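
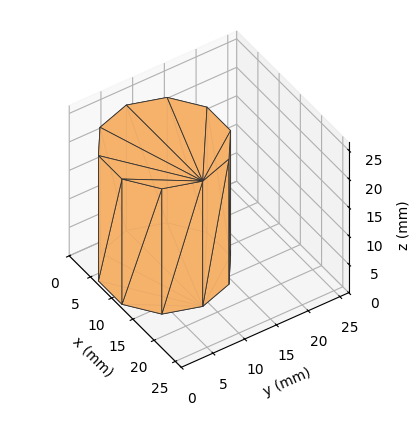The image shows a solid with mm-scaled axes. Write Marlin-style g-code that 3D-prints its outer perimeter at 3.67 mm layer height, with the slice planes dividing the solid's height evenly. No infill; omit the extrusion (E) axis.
Reading the render: the shape is a regular 10-sided prism (a cylinder approximated with 10 flat sides), circumscribed radius ≈ 9 mm, height ≈ 22 mm (dimensions read to the nearest mm from the axis ticks). For the g-code, the solid's height is divided into equal slices at the stated Δz and each level perimeter traced with G1 moves after a G0 lift.

; perimeter-only toolpath
G21 ; units = mm
G90 ; absolute positioning
G28 ; home
; layer 1
G0 Z3.67
G0 X18.00 Y9.00
G1 X16.28 Y14.29
G1 X11.78 Y17.56
G1 X6.22 Y17.56
G1 X1.72 Y14.29
G1 X0.00 Y9.00
G1 X1.72 Y3.71
G1 X6.22 Y0.44
G1 X11.78 Y0.44
G1 X16.28 Y3.71
G1 X18.00 Y9.00
; layer 2
G0 Z7.33
G0 X18.00 Y9.00
G1 X16.28 Y14.29
G1 X11.78 Y17.56
G1 X6.22 Y17.56
G1 X1.72 Y14.29
G1 X0.00 Y9.00
G1 X1.72 Y3.71
G1 X6.22 Y0.44
G1 X11.78 Y0.44
G1 X16.28 Y3.71
G1 X18.00 Y9.00
; layer 3
G0 Z11.00
G0 X18.00 Y9.00
G1 X16.28 Y14.29
G1 X11.78 Y17.56
G1 X6.22 Y17.56
G1 X1.72 Y14.29
G1 X0.00 Y9.00
G1 X1.72 Y3.71
G1 X6.22 Y0.44
G1 X11.78 Y0.44
G1 X16.28 Y3.71
G1 X18.00 Y9.00
; layer 4
G0 Z14.67
G0 X18.00 Y9.00
G1 X16.28 Y14.29
G1 X11.78 Y17.56
G1 X6.22 Y17.56
G1 X1.72 Y14.29
G1 X0.00 Y9.00
G1 X1.72 Y3.71
G1 X6.22 Y0.44
G1 X11.78 Y0.44
G1 X16.28 Y3.71
G1 X18.00 Y9.00
; layer 5
G0 Z18.33
G0 X18.00 Y9.00
G1 X16.28 Y14.29
G1 X11.78 Y17.56
G1 X6.22 Y17.56
G1 X1.72 Y14.29
G1 X0.00 Y9.00
G1 X1.72 Y3.71
G1 X6.22 Y0.44
G1 X11.78 Y0.44
G1 X16.28 Y3.71
G1 X18.00 Y9.00
; layer 6
G0 Z22.00
G0 X18.00 Y9.00
G1 X16.28 Y14.29
G1 X11.78 Y17.56
G1 X6.22 Y17.56
G1 X1.72 Y14.29
G1 X0.00 Y9.00
G1 X1.72 Y3.71
G1 X6.22 Y0.44
G1 X11.78 Y0.44
G1 X16.28 Y3.71
G1 X18.00 Y9.00
M2 ; end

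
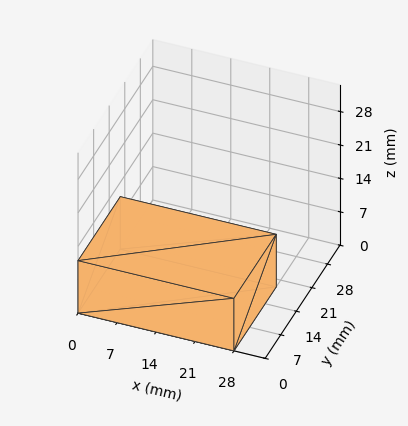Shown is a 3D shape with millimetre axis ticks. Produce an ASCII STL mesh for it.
Reading the render: the shape is a rectangular box, roughly 28 × 19 mm footprint and 11 mm tall (dimensions read to the nearest mm from the axis ticks). For the STL, each face is triangulated and given an outward normal.

solid part
  facet normal 0.0000 0.0000 -1.0000
    outer loop
      vertex 28.000 19.000 0.000
      vertex 28.000 0.000 0.000
      vertex 0.000 0.000 0.000
    endloop
  endfacet
  facet normal 0.0000 0.0000 -1.0000
    outer loop
      vertex 0.000 19.000 0.000
      vertex 28.000 19.000 0.000
      vertex 0.000 0.000 0.000
    endloop
  endfacet
  facet normal 0.0000 0.0000 1.0000
    outer loop
      vertex 0.000 0.000 11.000
      vertex 28.000 0.000 11.000
      vertex 28.000 19.000 11.000
    endloop
  endfacet
  facet normal 0.0000 0.0000 1.0000
    outer loop
      vertex 0.000 0.000 11.000
      vertex 28.000 19.000 11.000
      vertex 0.000 19.000 11.000
    endloop
  endfacet
  facet normal 0.0000 -1.0000 0.0000
    outer loop
      vertex 0.000 0.000 0.000
      vertex 28.000 0.000 0.000
      vertex 28.000 0.000 11.000
    endloop
  endfacet
  facet normal 0.0000 -1.0000 0.0000
    outer loop
      vertex 0.000 0.000 0.000
      vertex 28.000 0.000 11.000
      vertex 0.000 0.000 11.000
    endloop
  endfacet
  facet normal 0.0000 1.0000 0.0000
    outer loop
      vertex 28.000 19.000 11.000
      vertex 28.000 19.000 0.000
      vertex 0.000 19.000 0.000
    endloop
  endfacet
  facet normal 0.0000 1.0000 0.0000
    outer loop
      vertex 0.000 19.000 11.000
      vertex 28.000 19.000 11.000
      vertex 0.000 19.000 0.000
    endloop
  endfacet
  facet normal -1.0000 0.0000 0.0000
    outer loop
      vertex 0.000 19.000 11.000
      vertex 0.000 19.000 0.000
      vertex 0.000 0.000 0.000
    endloop
  endfacet
  facet normal -1.0000 0.0000 0.0000
    outer loop
      vertex 0.000 0.000 11.000
      vertex 0.000 19.000 11.000
      vertex 0.000 0.000 0.000
    endloop
  endfacet
  facet normal 1.0000 0.0000 0.0000
    outer loop
      vertex 28.000 0.000 0.000
      vertex 28.000 19.000 0.000
      vertex 28.000 19.000 11.000
    endloop
  endfacet
  facet normal 1.0000 0.0000 0.0000
    outer loop
      vertex 28.000 0.000 0.000
      vertex 28.000 19.000 11.000
      vertex 28.000 0.000 11.000
    endloop
  endfacet
endsolid part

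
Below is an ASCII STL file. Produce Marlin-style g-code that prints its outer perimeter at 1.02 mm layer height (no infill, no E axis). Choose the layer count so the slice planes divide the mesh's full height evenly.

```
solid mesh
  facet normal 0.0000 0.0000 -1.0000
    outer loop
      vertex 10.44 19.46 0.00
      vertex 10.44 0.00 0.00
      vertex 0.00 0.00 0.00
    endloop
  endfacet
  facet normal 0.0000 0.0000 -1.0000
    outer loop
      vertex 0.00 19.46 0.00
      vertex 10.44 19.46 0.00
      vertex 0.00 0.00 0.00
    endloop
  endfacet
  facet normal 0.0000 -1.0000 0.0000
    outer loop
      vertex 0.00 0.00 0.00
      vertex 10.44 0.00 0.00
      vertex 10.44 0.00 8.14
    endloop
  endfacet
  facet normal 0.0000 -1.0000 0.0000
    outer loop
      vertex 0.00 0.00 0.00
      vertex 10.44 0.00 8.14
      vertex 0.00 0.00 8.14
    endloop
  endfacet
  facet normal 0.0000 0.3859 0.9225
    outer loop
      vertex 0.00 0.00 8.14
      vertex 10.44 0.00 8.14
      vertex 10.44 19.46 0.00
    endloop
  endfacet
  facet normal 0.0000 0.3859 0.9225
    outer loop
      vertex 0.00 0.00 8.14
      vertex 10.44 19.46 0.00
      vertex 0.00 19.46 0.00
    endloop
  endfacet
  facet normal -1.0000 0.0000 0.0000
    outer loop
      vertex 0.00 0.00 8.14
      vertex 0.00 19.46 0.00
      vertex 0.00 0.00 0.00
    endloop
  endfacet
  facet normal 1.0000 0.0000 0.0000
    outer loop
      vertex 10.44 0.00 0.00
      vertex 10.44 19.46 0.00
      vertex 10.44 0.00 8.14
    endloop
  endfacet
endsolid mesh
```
; perimeter-only toolpath
G21 ; units = mm
G90 ; absolute positioning
G28 ; home
; layer 1
G0 Z1.02
G0 X0.00 Y0.00
G1 X10.44 Y0.00
G1 X10.44 Y17.03
G1 X0.00 Y17.03
G1 X0.00 Y0.00
; layer 2
G0 Z2.04
G0 X0.00 Y0.00
G1 X10.44 Y0.00
G1 X10.44 Y14.60
G1 X0.00 Y14.60
G1 X0.00 Y0.00
; layer 3
G0 Z3.05
G0 X0.00 Y0.00
G1 X10.44 Y0.00
G1 X10.44 Y12.16
G1 X0.00 Y12.16
G1 X0.00 Y0.00
; layer 4
G0 Z4.07
G0 X0.00 Y0.00
G1 X10.44 Y0.00
G1 X10.44 Y9.73
G1 X0.00 Y9.73
G1 X0.00 Y0.00
; layer 5
G0 Z5.09
G0 X0.00 Y0.00
G1 X10.44 Y0.00
G1 X10.44 Y7.30
G1 X0.00 Y7.30
G1 X0.00 Y0.00
; layer 6
G0 Z6.11
G0 X0.00 Y0.00
G1 X10.44 Y0.00
G1 X10.44 Y4.87
G1 X0.00 Y4.87
G1 X0.00 Y0.00
; layer 7
G0 Z7.12
G0 X0.00 Y0.00
G1 X10.44 Y0.00
G1 X10.44 Y2.43
G1 X0.00 Y2.43
G1 X0.00 Y0.00
M2 ; end

The solid is a wedge (ramp): 10.4 × 19.5 mm base, rising to 8.14 mm along the y=0 edge and sloping linearly to z=0 at y=19.5. Slicing at Δz = 1.02 mm — 8 equal slices spanning the solid's height, so layer i sits at z = i·h/8 — gives 7 non-empty perimeters. Each is a 4-segment closed polygon; G0 lifts to the layer z and rapids to the start vertex, then G1 traces the edges. The cross-section shrinks linearly with z (the slice at the apex is degenerate and omitted).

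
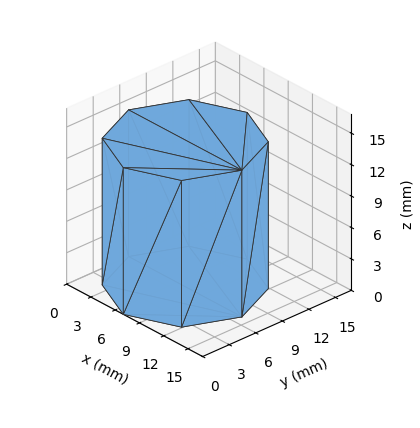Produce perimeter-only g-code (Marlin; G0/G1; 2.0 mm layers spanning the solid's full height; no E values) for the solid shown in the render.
Reading the render: the shape is a regular 8-sided prism (a cylinder approximated with 8 flat sides), circumscribed radius ≈ 7 mm, height ≈ 14 mm (dimensions read to the nearest mm from the axis ticks). For the g-code, the solid's height is divided into equal slices at the stated Δz and each level perimeter traced with G1 moves after a G0 lift.

; perimeter-only toolpath
G21 ; units = mm
G90 ; absolute positioning
G28 ; home
; layer 1
G0 Z2.0
G0 X14.0 Y7.0
G1 X11.9 Y11.9
G1 X7.0 Y14.0
G1 X2.1 Y11.9
G1 X0.0 Y7.0
G1 X2.1 Y2.1
G1 X7.0 Y0.0
G1 X11.9 Y2.1
G1 X14.0 Y7.0
; layer 2
G0 Z4.0
G0 X14.0 Y7.0
G1 X11.9 Y11.9
G1 X7.0 Y14.0
G1 X2.1 Y11.9
G1 X0.0 Y7.0
G1 X2.1 Y2.1
G1 X7.0 Y0.0
G1 X11.9 Y2.1
G1 X14.0 Y7.0
; layer 3
G0 Z6.0
G0 X14.0 Y7.0
G1 X11.9 Y11.9
G1 X7.0 Y14.0
G1 X2.1 Y11.9
G1 X0.0 Y7.0
G1 X2.1 Y2.1
G1 X7.0 Y0.0
G1 X11.9 Y2.1
G1 X14.0 Y7.0
; layer 4
G0 Z8.0
G0 X14.0 Y7.0
G1 X11.9 Y11.9
G1 X7.0 Y14.0
G1 X2.1 Y11.9
G1 X0.0 Y7.0
G1 X2.1 Y2.1
G1 X7.0 Y0.0
G1 X11.9 Y2.1
G1 X14.0 Y7.0
; layer 5
G0 Z10.0
G0 X14.0 Y7.0
G1 X11.9 Y11.9
G1 X7.0 Y14.0
G1 X2.1 Y11.9
G1 X0.0 Y7.0
G1 X2.1 Y2.1
G1 X7.0 Y0.0
G1 X11.9 Y2.1
G1 X14.0 Y7.0
; layer 6
G0 Z12.0
G0 X14.0 Y7.0
G1 X11.9 Y11.9
G1 X7.0 Y14.0
G1 X2.1 Y11.9
G1 X0.0 Y7.0
G1 X2.1 Y2.1
G1 X7.0 Y0.0
G1 X11.9 Y2.1
G1 X14.0 Y7.0
; layer 7
G0 Z14.0
G0 X14.0 Y7.0
G1 X11.9 Y11.9
G1 X7.0 Y14.0
G1 X2.1 Y11.9
G1 X0.0 Y7.0
G1 X2.1 Y2.1
G1 X7.0 Y0.0
G1 X11.9 Y2.1
G1 X14.0 Y7.0
M2 ; end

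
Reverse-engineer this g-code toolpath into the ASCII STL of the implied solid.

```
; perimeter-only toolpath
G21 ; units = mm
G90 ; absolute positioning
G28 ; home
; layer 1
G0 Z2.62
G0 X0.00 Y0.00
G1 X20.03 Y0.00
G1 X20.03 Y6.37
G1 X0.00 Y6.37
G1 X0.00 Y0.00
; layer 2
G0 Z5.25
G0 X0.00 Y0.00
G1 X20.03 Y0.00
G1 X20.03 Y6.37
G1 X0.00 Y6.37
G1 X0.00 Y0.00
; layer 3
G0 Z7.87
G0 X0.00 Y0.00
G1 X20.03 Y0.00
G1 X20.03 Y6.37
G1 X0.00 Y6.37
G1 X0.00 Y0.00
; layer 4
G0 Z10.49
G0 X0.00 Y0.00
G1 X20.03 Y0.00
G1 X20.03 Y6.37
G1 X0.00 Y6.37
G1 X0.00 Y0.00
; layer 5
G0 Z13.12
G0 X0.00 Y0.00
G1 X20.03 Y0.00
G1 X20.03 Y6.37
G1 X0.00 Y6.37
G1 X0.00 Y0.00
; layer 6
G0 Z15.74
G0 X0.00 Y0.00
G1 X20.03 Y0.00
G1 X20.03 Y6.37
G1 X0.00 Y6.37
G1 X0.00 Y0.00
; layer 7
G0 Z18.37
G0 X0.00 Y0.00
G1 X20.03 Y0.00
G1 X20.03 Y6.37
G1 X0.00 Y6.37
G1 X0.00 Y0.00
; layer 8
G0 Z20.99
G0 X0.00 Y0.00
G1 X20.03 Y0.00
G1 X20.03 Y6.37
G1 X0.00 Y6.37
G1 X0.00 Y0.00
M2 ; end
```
solid part
  facet normal 0.0000 0.0000 -1.0000
    outer loop
      vertex 20.03 6.37 0.00
      vertex 20.03 0.00 0.00
      vertex 0.00 0.00 0.00
    endloop
  endfacet
  facet normal 0.0000 0.0000 -1.0000
    outer loop
      vertex 0.00 6.37 0.00
      vertex 20.03 6.37 0.00
      vertex 0.00 0.00 0.00
    endloop
  endfacet
  facet normal 0.0000 0.0000 1.0000
    outer loop
      vertex 0.00 0.00 20.99
      vertex 20.03 0.00 20.99
      vertex 20.03 6.37 20.99
    endloop
  endfacet
  facet normal 0.0000 0.0000 1.0000
    outer loop
      vertex 0.00 0.00 20.99
      vertex 20.03 6.37 20.99
      vertex 0.00 6.37 20.99
    endloop
  endfacet
  facet normal 0.0000 -1.0000 0.0000
    outer loop
      vertex 0.00 0.00 0.00
      vertex 20.03 0.00 0.00
      vertex 20.03 0.00 20.99
    endloop
  endfacet
  facet normal 0.0000 -1.0000 0.0000
    outer loop
      vertex 0.00 0.00 0.00
      vertex 20.03 0.00 20.99
      vertex 0.00 0.00 20.99
    endloop
  endfacet
  facet normal 0.0000 1.0000 0.0000
    outer loop
      vertex 20.03 6.37 20.99
      vertex 20.03 6.37 0.00
      vertex 0.00 6.37 0.00
    endloop
  endfacet
  facet normal 0.0000 1.0000 0.0000
    outer loop
      vertex 0.00 6.37 20.99
      vertex 20.03 6.37 20.99
      vertex 0.00 6.37 0.00
    endloop
  endfacet
  facet normal -1.0000 0.0000 0.0000
    outer loop
      vertex 0.00 6.37 20.99
      vertex 0.00 6.37 0.00
      vertex 0.00 0.00 0.00
    endloop
  endfacet
  facet normal -1.0000 0.0000 0.0000
    outer loop
      vertex 0.00 0.00 20.99
      vertex 0.00 6.37 20.99
      vertex 0.00 0.00 0.00
    endloop
  endfacet
  facet normal 1.0000 0.0000 0.0000
    outer loop
      vertex 20.03 0.00 0.00
      vertex 20.03 6.37 0.00
      vertex 20.03 6.37 20.99
    endloop
  endfacet
  facet normal 1.0000 0.0000 0.0000
    outer loop
      vertex 20.03 0.00 0.00
      vertex 20.03 6.37 20.99
      vertex 20.03 0.00 20.99
    endloop
  endfacet
endsolid part

The G0 Z moves step by Δz≈2.62 mm. Every layer's G1 loop is the same polygon, so the solid is a straight extrusion of it from z=0 to z≈21. Closing with flat bottom and top caps and triangulating gives 12 facets — a rectangular box, roughly 20 × 6.37 mm footprint and 21 mm tall.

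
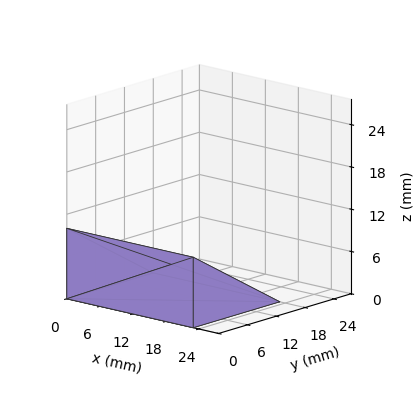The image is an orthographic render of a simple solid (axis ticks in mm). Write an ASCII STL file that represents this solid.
Reading the render: the shape is a wedge (ramp): 23 × 18 mm base, rising to 10 mm along the y=0 edge and sloping linearly to z=0 at y=18 (dimensions read to the nearest mm from the axis ticks). For the STL, each face is triangulated and given an outward normal.

solid part
  facet normal 0.0000 0.0000 -1.0000
    outer loop
      vertex 23.0 18.0 0.0
      vertex 23.0 0.0 0.0
      vertex 0.0 0.0 0.0
    endloop
  endfacet
  facet normal 0.0000 0.0000 -1.0000
    outer loop
      vertex 0.0 18.0 0.0
      vertex 23.0 18.0 0.0
      vertex 0.0 0.0 0.0
    endloop
  endfacet
  facet normal 0.0000 -1.0000 0.0000
    outer loop
      vertex 0.0 0.0 0.0
      vertex 23.0 0.0 0.0
      vertex 23.0 0.0 10.0
    endloop
  endfacet
  facet normal 0.0000 -1.0000 0.0000
    outer loop
      vertex 0.0 0.0 0.0
      vertex 23.0 0.0 10.0
      vertex 0.0 0.0 10.0
    endloop
  endfacet
  facet normal 0.0000 0.4856 0.8742
    outer loop
      vertex 0.0 0.0 10.0
      vertex 23.0 0.0 10.0
      vertex 23.0 18.0 0.0
    endloop
  endfacet
  facet normal 0.0000 0.4856 0.8742
    outer loop
      vertex 0.0 0.0 10.0
      vertex 23.0 18.0 0.0
      vertex 0.0 18.0 0.0
    endloop
  endfacet
  facet normal -1.0000 0.0000 0.0000
    outer loop
      vertex 0.0 0.0 10.0
      vertex 0.0 18.0 0.0
      vertex 0.0 0.0 0.0
    endloop
  endfacet
  facet normal 1.0000 0.0000 0.0000
    outer loop
      vertex 23.0 0.0 0.0
      vertex 23.0 18.0 0.0
      vertex 23.0 0.0 10.0
    endloop
  endfacet
endsolid part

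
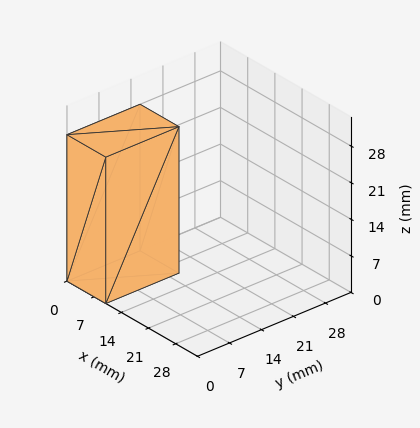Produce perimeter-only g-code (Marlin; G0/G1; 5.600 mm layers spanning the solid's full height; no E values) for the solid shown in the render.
Reading the render: the shape is a rectangular box, roughly 10 × 16 mm footprint and 28 mm tall (dimensions read to the nearest mm from the axis ticks). For the g-code, the solid's height is divided into equal slices at the stated Δz and each level perimeter traced with G1 moves after a G0 lift.

; perimeter-only toolpath
G21 ; units = mm
G90 ; absolute positioning
G28 ; home
; layer 1
G0 Z5.600
G0 X0.000 Y0.000
G1 X10.000 Y0.000
G1 X10.000 Y16.000
G1 X0.000 Y16.000
G1 X0.000 Y0.000
; layer 2
G0 Z11.200
G0 X0.000 Y0.000
G1 X10.000 Y0.000
G1 X10.000 Y16.000
G1 X0.000 Y16.000
G1 X0.000 Y0.000
; layer 3
G0 Z16.800
G0 X0.000 Y0.000
G1 X10.000 Y0.000
G1 X10.000 Y16.000
G1 X0.000 Y16.000
G1 X0.000 Y0.000
; layer 4
G0 Z22.400
G0 X0.000 Y0.000
G1 X10.000 Y0.000
G1 X10.000 Y16.000
G1 X0.000 Y16.000
G1 X0.000 Y0.000
; layer 5
G0 Z28.000
G0 X0.000 Y0.000
G1 X10.000 Y0.000
G1 X10.000 Y16.000
G1 X0.000 Y16.000
G1 X0.000 Y0.000
M2 ; end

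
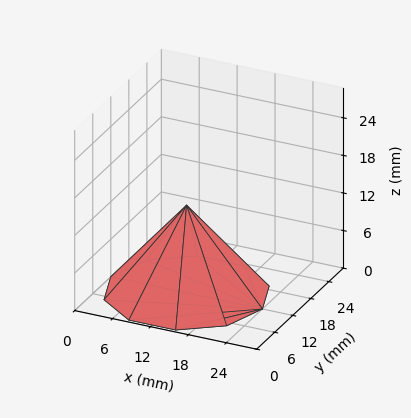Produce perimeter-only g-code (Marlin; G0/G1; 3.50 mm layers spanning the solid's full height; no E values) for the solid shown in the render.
Reading the render: the shape is a regular 10-sided pyramid, base circumscribed radius ≈ 12 mm, apex at z ≈ 14 mm (dimensions read to the nearest mm from the axis ticks). For the g-code, the solid's height is divided into equal slices at the stated Δz and each level perimeter traced with G1 moves after a G0 lift.

; perimeter-only toolpath
G21 ; units = mm
G90 ; absolute positioning
G28 ; home
; layer 1
G0 Z3.50
G0 X21.00 Y12.00
G1 X19.28 Y17.29
G1 X14.78 Y20.56
G1 X9.22 Y20.56
G1 X4.72 Y17.29
G1 X3.00 Y12.00
G1 X4.72 Y6.71
G1 X9.22 Y3.44
G1 X14.78 Y3.44
G1 X19.28 Y6.71
G1 X21.00 Y12.00
; layer 2
G0 Z7.00
G0 X18.00 Y12.00
G1 X16.86 Y15.53
G1 X13.86 Y17.70
G1 X10.14 Y17.70
G1 X7.14 Y15.53
G1 X6.00 Y12.00
G1 X7.14 Y8.47
G1 X10.14 Y6.29
G1 X13.86 Y6.29
G1 X16.86 Y8.47
G1 X18.00 Y12.00
; layer 3
G0 Z10.50
G0 X15.00 Y12.00
G1 X14.43 Y13.76
G1 X12.93 Y14.85
G1 X11.07 Y14.85
G1 X9.57 Y13.76
G1 X9.00 Y12.00
G1 X9.57 Y10.24
G1 X11.07 Y9.15
G1 X12.93 Y9.15
G1 X14.43 Y10.24
G1 X15.00 Y12.00
M2 ; end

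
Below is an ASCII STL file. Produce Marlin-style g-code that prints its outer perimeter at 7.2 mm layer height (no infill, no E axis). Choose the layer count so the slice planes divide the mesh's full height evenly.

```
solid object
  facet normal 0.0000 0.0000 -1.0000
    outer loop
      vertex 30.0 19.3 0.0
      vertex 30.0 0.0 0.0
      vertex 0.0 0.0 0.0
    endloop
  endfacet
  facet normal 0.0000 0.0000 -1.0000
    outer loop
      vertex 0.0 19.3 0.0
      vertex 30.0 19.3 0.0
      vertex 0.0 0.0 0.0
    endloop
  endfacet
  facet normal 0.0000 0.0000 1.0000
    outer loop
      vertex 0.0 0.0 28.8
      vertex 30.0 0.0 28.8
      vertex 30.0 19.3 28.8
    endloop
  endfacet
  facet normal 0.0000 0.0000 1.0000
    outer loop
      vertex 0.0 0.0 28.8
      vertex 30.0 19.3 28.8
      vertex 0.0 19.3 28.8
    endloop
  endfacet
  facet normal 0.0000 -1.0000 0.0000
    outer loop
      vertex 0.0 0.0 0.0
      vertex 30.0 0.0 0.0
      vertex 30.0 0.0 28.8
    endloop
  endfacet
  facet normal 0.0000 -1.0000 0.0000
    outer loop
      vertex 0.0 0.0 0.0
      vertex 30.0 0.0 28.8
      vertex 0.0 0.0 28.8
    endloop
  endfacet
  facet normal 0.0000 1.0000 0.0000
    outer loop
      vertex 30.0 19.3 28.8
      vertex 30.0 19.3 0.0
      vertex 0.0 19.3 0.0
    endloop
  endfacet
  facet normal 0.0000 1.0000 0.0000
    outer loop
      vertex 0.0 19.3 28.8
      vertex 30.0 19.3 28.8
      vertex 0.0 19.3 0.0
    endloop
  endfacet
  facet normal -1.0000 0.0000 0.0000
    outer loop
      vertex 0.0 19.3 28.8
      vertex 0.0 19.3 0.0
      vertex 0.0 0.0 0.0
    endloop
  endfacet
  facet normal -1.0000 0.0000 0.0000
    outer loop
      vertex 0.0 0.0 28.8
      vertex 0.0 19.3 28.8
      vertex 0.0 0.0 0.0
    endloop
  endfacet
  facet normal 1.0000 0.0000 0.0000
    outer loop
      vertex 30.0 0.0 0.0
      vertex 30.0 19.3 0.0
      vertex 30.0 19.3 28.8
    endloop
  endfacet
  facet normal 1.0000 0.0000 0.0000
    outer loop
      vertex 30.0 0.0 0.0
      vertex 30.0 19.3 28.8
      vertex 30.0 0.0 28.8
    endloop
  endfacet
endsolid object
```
; perimeter-only toolpath
G21 ; units = mm
G90 ; absolute positioning
G28 ; home
; layer 1
G0 Z7.2
G0 X0.0 Y0.0
G1 X30.0 Y0.0
G1 X30.0 Y19.3
G1 X0.0 Y19.3
G1 X0.0 Y0.0
; layer 2
G0 Z14.4
G0 X0.0 Y0.0
G1 X30.0 Y0.0
G1 X30.0 Y19.3
G1 X0.0 Y19.3
G1 X0.0 Y0.0
; layer 3
G0 Z21.6
G0 X0.0 Y0.0
G1 X30.0 Y0.0
G1 X30.0 Y19.3
G1 X0.0 Y19.3
G1 X0.0 Y0.0
; layer 4
G0 Z28.8
G0 X0.0 Y0.0
G1 X30.0 Y0.0
G1 X30.0 Y19.3
G1 X0.0 Y19.3
G1 X0.0 Y0.0
M2 ; end

The solid is a rectangular box, roughly 30 × 19.3 mm footprint and 28.8 mm tall. Slicing at Δz = 7.2 mm — 4 equal slices spanning the solid's height, so layer i sits at z = i·h/4 — gives 4 non-empty perimeters. Each is a 4-segment closed polygon; G0 lifts to the layer z and rapids to the start vertex, then G1 traces the edges.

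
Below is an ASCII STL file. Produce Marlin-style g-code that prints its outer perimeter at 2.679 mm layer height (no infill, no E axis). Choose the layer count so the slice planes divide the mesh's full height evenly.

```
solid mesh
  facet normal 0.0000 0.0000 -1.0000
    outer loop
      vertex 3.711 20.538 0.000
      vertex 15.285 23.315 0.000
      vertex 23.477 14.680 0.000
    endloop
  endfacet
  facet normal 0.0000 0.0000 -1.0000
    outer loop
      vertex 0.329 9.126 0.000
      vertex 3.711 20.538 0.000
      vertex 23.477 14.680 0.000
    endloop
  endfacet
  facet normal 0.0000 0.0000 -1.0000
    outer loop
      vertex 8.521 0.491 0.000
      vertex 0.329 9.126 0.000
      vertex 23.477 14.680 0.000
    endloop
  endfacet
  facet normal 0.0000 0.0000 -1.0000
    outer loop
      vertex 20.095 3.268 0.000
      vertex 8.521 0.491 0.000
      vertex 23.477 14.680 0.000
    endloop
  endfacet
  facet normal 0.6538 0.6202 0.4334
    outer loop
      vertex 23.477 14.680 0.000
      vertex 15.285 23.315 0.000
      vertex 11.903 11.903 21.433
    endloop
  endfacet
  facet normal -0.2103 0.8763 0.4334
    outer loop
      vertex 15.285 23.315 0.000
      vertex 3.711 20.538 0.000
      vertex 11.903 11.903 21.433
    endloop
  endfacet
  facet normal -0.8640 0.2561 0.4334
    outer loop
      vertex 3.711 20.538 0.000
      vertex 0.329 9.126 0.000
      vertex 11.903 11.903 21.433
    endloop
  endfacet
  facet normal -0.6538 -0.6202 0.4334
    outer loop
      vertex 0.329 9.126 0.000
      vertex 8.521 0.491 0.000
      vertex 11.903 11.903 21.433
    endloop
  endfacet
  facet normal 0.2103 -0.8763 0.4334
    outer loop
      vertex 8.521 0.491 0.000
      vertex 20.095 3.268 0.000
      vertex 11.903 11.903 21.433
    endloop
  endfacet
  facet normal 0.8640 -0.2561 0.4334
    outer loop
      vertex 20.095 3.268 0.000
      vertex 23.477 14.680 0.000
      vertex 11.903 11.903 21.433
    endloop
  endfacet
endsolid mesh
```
; perimeter-only toolpath
G21 ; units = mm
G90 ; absolute positioning
G28 ; home
; layer 1
G0 Z2.679
G0 X22.030 Y14.333
G1 X14.862 Y21.889
G1 X4.735 Y19.459
G1 X1.776 Y9.473
G1 X8.944 Y1.917
G1 X19.071 Y4.347
G1 X22.030 Y14.333
; layer 2
G0 Z5.358
G0 X20.584 Y13.986
G1 X14.440 Y20.462
G1 X5.759 Y18.379
G1 X3.223 Y9.820
G1 X9.367 Y3.344
G1 X18.047 Y5.427
G1 X20.584 Y13.986
; layer 3
G0 Z8.037
G0 X19.137 Y13.639
G1 X14.017 Y19.035
G1 X6.783 Y17.300
G1 X4.669 Y10.167
G1 X9.789 Y4.771
G1 X17.023 Y6.506
G1 X19.137 Y13.639
; layer 4
G0 Z10.716
G0 X17.690 Y13.291
G1 X13.594 Y17.609
G1 X7.807 Y16.221
G1 X6.116 Y10.514
G1 X10.212 Y6.197
G1 X15.999 Y7.585
G1 X17.690 Y13.291
; layer 5
G0 Z13.396
G0 X16.243 Y12.944
G1 X13.171 Y16.183
G1 X8.831 Y15.141
G1 X7.563 Y10.862
G1 X10.635 Y7.623
G1 X14.975 Y8.665
G1 X16.243 Y12.944
; layer 6
G0 Z16.075
G0 X14.796 Y12.597
G1 X12.748 Y14.756
G1 X9.855 Y14.062
G1 X9.010 Y11.209
G1 X11.058 Y9.050
G1 X13.951 Y9.744
G1 X14.796 Y12.597
; layer 7
G0 Z18.754
G0 X13.350 Y12.250
G1 X12.326 Y13.329
G1 X10.879 Y12.982
G1 X10.456 Y11.556
G1 X11.480 Y10.476
G1 X12.927 Y10.824
G1 X13.350 Y12.250
M2 ; end

The solid is a regular 6-sided pyramid, base circumscribed radius ≈ 11.9 mm, apex at z ≈ 21.4 mm. Slicing at Δz = 2.679 mm — 8 equal slices spanning the solid's height, so layer i sits at z = i·h/8 — gives 7 non-empty perimeters. Each is a 6-segment closed polygon; G0 lifts to the layer z and rapids to the start vertex, then G1 traces the edges. The cross-section shrinks linearly with z (the slice at the apex is degenerate and omitted).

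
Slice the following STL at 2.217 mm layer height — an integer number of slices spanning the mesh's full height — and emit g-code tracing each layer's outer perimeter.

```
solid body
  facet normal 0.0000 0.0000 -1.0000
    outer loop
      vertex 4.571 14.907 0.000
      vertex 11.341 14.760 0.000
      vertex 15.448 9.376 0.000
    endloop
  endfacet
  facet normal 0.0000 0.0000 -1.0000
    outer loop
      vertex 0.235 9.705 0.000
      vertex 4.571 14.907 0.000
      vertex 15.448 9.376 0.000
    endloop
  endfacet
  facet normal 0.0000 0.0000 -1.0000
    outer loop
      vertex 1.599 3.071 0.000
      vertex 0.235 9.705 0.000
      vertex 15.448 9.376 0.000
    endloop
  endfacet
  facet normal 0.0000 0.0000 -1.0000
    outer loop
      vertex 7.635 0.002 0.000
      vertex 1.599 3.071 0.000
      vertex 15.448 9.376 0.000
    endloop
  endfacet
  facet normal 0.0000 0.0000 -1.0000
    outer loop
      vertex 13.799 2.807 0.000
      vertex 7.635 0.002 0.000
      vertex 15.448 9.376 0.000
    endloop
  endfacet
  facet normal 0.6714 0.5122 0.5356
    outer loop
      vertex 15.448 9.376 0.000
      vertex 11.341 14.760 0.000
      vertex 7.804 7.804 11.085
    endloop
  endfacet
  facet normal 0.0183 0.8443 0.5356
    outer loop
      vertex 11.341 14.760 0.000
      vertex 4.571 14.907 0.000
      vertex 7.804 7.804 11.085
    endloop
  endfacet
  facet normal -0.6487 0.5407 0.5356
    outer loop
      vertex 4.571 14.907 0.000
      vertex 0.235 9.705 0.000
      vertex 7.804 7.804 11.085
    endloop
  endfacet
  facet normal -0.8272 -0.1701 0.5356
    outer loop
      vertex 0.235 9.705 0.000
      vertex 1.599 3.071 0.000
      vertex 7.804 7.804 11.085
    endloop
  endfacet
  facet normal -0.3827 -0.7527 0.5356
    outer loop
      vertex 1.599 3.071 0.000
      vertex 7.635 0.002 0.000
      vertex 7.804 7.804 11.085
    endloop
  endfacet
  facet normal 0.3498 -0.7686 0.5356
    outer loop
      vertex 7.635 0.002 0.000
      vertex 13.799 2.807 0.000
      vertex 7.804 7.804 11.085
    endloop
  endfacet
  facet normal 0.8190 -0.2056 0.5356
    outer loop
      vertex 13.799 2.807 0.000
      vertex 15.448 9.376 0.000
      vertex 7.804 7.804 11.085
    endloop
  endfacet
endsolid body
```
; perimeter-only toolpath
G21 ; units = mm
G90 ; absolute positioning
G28 ; home
; layer 1
G0 Z2.217
G0 X13.919 Y9.062
G1 X10.634 Y13.369
G1 X5.218 Y13.486
G1 X1.749 Y9.325
G1 X2.840 Y4.018
G1 X7.669 Y1.562
G1 X12.600 Y3.806
G1 X13.919 Y9.062
; layer 2
G0 Z4.434
G0 X12.390 Y8.747
G1 X9.926 Y11.978
G1 X5.864 Y12.066
G1 X3.263 Y8.945
G1 X4.081 Y4.964
G1 X7.703 Y3.123
G1 X11.401 Y4.806
G1 X12.390 Y8.747
; layer 3
G0 Z6.651
G0 X10.862 Y8.433
G1 X9.219 Y10.586
G1 X6.511 Y10.645
G1 X4.776 Y8.564
G1 X5.322 Y5.911
G1 X7.736 Y4.683
G1 X10.202 Y5.805
G1 X10.862 Y8.433
; layer 4
G0 Z8.868
G0 X9.333 Y8.118
G1 X8.511 Y9.195
G1 X7.157 Y9.225
G1 X6.290 Y8.184
G1 X6.563 Y6.857
G1 X7.770 Y6.244
G1 X9.003 Y6.805
G1 X9.333 Y8.118
M2 ; end

The solid is a regular 7-sided pyramid, base circumscribed radius ≈ 7.8 mm, apex at z ≈ 11.1 mm. Slicing at Δz = 2.217 mm — 5 equal slices spanning the solid's height, so layer i sits at z = i·h/5 — gives 4 non-empty perimeters. Each is a 7-segment closed polygon; G0 lifts to the layer z and rapids to the start vertex, then G1 traces the edges. The cross-section shrinks linearly with z (the slice at the apex is degenerate and omitted).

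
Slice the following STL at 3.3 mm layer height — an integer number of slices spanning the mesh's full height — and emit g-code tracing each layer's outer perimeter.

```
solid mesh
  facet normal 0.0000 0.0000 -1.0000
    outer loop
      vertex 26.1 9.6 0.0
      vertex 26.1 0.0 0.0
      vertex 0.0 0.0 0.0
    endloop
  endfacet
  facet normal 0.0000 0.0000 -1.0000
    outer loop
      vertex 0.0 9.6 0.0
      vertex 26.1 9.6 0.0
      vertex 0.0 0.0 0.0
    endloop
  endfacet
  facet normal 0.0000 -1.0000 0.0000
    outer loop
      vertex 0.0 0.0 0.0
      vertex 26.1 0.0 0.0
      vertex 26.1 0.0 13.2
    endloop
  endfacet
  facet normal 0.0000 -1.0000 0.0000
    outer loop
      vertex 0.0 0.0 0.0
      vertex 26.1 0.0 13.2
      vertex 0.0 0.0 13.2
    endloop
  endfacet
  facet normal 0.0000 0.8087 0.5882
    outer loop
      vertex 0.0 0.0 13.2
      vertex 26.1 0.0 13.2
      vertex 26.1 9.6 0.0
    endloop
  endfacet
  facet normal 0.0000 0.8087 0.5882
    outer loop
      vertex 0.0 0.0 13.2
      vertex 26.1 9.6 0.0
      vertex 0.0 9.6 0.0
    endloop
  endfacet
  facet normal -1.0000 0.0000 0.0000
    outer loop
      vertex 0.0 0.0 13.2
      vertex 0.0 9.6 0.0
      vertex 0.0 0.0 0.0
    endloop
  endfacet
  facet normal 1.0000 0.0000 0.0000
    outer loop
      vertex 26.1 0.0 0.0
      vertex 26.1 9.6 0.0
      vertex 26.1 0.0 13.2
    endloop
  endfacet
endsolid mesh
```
; perimeter-only toolpath
G21 ; units = mm
G90 ; absolute positioning
G28 ; home
; layer 1
G0 Z3.3
G0 X0.0 Y0.0
G1 X26.1 Y0.0
G1 X26.1 Y7.2
G1 X0.0 Y7.2
G1 X0.0 Y0.0
; layer 2
G0 Z6.6
G0 X0.0 Y0.0
G1 X26.1 Y0.0
G1 X26.1 Y4.8
G1 X0.0 Y4.8
G1 X0.0 Y0.0
; layer 3
G0 Z9.9
G0 X0.0 Y0.0
G1 X26.1 Y0.0
G1 X26.1 Y2.4
G1 X0.0 Y2.4
G1 X0.0 Y0.0
M2 ; end

The solid is a wedge (ramp): 26.1 × 9.6 mm base, rising to 13.2 mm along the y=0 edge and sloping linearly to z=0 at y=9.6. Slicing at Δz = 3.3 mm — 4 equal slices spanning the solid's height, so layer i sits at z = i·h/4 — gives 3 non-empty perimeters. Each is a 4-segment closed polygon; G0 lifts to the layer z and rapids to the start vertex, then G1 traces the edges. The cross-section shrinks linearly with z (the slice at the apex is degenerate and omitted).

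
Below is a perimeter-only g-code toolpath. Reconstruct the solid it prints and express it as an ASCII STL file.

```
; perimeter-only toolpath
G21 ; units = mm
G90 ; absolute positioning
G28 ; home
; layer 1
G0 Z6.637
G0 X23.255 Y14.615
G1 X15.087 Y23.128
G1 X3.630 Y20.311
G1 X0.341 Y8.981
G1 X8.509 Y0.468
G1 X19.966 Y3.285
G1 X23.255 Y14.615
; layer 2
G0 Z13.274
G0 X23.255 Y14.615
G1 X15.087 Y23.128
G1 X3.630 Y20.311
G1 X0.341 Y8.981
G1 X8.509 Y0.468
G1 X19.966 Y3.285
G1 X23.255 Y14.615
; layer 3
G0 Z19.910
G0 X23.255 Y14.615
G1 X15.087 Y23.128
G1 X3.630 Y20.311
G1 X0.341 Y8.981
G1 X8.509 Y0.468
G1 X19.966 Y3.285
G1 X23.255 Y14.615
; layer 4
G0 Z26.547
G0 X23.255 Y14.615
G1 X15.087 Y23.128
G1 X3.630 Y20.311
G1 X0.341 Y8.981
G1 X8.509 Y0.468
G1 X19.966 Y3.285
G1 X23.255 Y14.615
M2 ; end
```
solid part
  facet normal 0.0000 0.0000 -1.0000
    outer loop
      vertex 3.630 20.311 0.000
      vertex 15.087 23.128 0.000
      vertex 23.255 14.615 0.000
    endloop
  endfacet
  facet normal 0.0000 0.0000 -1.0000
    outer loop
      vertex 0.341 8.981 0.000
      vertex 3.630 20.311 0.000
      vertex 23.255 14.615 0.000
    endloop
  endfacet
  facet normal 0.0000 0.0000 -1.0000
    outer loop
      vertex 8.509 0.468 0.000
      vertex 0.341 8.981 0.000
      vertex 23.255 14.615 0.000
    endloop
  endfacet
  facet normal 0.0000 0.0000 -1.0000
    outer loop
      vertex 19.966 3.285 0.000
      vertex 8.509 0.468 0.000
      vertex 23.255 14.615 0.000
    endloop
  endfacet
  facet normal 0.0000 0.0000 1.0000
    outer loop
      vertex 23.255 14.615 26.547
      vertex 15.087 23.128 26.547
      vertex 3.630 20.311 26.547
    endloop
  endfacet
  facet normal 0.0000 0.0000 1.0000
    outer loop
      vertex 23.255 14.615 26.547
      vertex 3.630 20.311 26.547
      vertex 0.341 8.981 26.547
    endloop
  endfacet
  facet normal 0.0000 0.0000 1.0000
    outer loop
      vertex 23.255 14.615 26.547
      vertex 0.341 8.981 26.547
      vertex 8.509 0.468 26.547
    endloop
  endfacet
  facet normal 0.0000 0.0000 1.0000
    outer loop
      vertex 23.255 14.615 26.547
      vertex 8.509 0.468 26.547
      vertex 19.966 3.285 26.547
    endloop
  endfacet
  facet normal 0.7216 0.6923 0.0000
    outer loop
      vertex 23.255 14.615 0.000
      vertex 15.087 23.128 0.000
      vertex 15.087 23.128 26.547
    endloop
  endfacet
  facet normal 0.7216 0.6923 0.0000
    outer loop
      vertex 23.255 14.615 0.000
      vertex 15.087 23.128 26.547
      vertex 23.255 14.615 26.547
    endloop
  endfacet
  facet normal -0.2388 0.9711 0.0000
    outer loop
      vertex 15.087 23.128 0.000
      vertex 3.630 20.311 0.000
      vertex 3.630 20.311 26.547
    endloop
  endfacet
  facet normal -0.2388 0.9711 0.0000
    outer loop
      vertex 15.087 23.128 0.000
      vertex 3.630 20.311 26.547
      vertex 15.087 23.128 26.547
    endloop
  endfacet
  facet normal -0.9604 0.2788 0.0000
    outer loop
      vertex 3.630 20.311 0.000
      vertex 0.341 8.981 0.000
      vertex 0.341 8.981 26.547
    endloop
  endfacet
  facet normal -0.9604 0.2788 0.0000
    outer loop
      vertex 3.630 20.311 0.000
      vertex 0.341 8.981 26.547
      vertex 3.630 20.311 26.547
    endloop
  endfacet
  facet normal -0.7216 -0.6923 0.0000
    outer loop
      vertex 0.341 8.981 0.000
      vertex 8.509 0.468 0.000
      vertex 8.509 0.468 26.547
    endloop
  endfacet
  facet normal -0.7216 -0.6923 0.0000
    outer loop
      vertex 0.341 8.981 0.000
      vertex 8.509 0.468 26.547
      vertex 0.341 8.981 26.547
    endloop
  endfacet
  facet normal 0.2388 -0.9711 0.0000
    outer loop
      vertex 8.509 0.468 0.000
      vertex 19.966 3.285 0.000
      vertex 19.966 3.285 26.547
    endloop
  endfacet
  facet normal 0.2388 -0.9711 0.0000
    outer loop
      vertex 8.509 0.468 0.000
      vertex 19.966 3.285 26.547
      vertex 8.509 0.468 26.547
    endloop
  endfacet
  facet normal 0.9604 -0.2788 0.0000
    outer loop
      vertex 19.966 3.285 0.000
      vertex 23.255 14.615 0.000
      vertex 23.255 14.615 26.547
    endloop
  endfacet
  facet normal 0.9604 -0.2788 0.0000
    outer loop
      vertex 19.966 3.285 0.000
      vertex 23.255 14.615 26.547
      vertex 19.966 3.285 26.547
    endloop
  endfacet
endsolid part

The G0 Z moves step by Δz≈6.637 mm. Every layer's G1 loop is the same polygon, so the solid is a straight extrusion of it from z=0 to z≈26.5. Closing with flat bottom and top caps and triangulating gives 20 facets — a regular 6-sided prism (a cylinder approximated with 6 flat sides), circumscribed radius ≈ 11.8 mm, height ≈ 26.5 mm.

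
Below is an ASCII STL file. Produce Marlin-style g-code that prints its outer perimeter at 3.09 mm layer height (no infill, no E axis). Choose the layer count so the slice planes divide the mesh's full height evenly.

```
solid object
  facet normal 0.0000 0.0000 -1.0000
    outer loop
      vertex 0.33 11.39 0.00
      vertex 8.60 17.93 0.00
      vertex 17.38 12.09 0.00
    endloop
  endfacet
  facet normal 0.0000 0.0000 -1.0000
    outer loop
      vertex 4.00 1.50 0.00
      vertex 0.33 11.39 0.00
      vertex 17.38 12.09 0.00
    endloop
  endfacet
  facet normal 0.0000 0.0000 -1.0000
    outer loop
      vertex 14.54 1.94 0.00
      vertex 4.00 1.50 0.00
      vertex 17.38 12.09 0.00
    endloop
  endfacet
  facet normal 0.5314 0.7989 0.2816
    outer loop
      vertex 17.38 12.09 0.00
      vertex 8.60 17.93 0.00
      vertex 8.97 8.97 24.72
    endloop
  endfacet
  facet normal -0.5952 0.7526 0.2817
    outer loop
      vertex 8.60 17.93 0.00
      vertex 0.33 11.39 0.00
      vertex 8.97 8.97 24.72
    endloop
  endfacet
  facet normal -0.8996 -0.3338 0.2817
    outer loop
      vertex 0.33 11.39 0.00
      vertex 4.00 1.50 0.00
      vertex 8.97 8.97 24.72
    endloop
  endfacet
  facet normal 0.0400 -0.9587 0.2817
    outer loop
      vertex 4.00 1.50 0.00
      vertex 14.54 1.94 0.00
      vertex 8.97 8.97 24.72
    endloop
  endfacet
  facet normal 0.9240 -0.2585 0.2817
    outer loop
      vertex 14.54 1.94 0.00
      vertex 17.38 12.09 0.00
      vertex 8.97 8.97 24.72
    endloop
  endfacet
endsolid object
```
; perimeter-only toolpath
G21 ; units = mm
G90 ; absolute positioning
G28 ; home
; layer 1
G0 Z3.09
G0 X16.33 Y11.70
G1 X8.65 Y16.81
G1 X1.41 Y11.09
G1 X4.62 Y2.43
G1 X13.84 Y2.82
G1 X16.33 Y11.70
; layer 2
G0 Z6.18
G0 X15.28 Y11.31
G1 X8.69 Y15.69
G1 X2.49 Y10.79
G1 X5.24 Y3.37
G1 X13.15 Y3.70
G1 X15.28 Y11.31
; layer 3
G0 Z9.27
G0 X14.23 Y10.92
G1 X8.74 Y14.57
G1 X3.57 Y10.48
G1 X5.86 Y4.30
G1 X12.45 Y4.58
G1 X14.23 Y10.92
; layer 4
G0 Z12.36
G0 X13.18 Y10.53
G1 X8.79 Y13.45
G1 X4.65 Y10.18
G1 X6.49 Y5.24
G1 X11.75 Y5.46
G1 X13.18 Y10.53
; layer 5
G0 Z15.45
G0 X12.12 Y10.14
G1 X8.83 Y12.33
G1 X5.73 Y9.88
G1 X7.11 Y6.17
G1 X11.06 Y6.33
G1 X12.12 Y10.14
; layer 6
G0 Z18.54
G0 X11.07 Y9.75
G1 X8.88 Y11.21
G1 X6.81 Y9.58
G1 X7.73 Y7.10
G1 X10.36 Y7.21
G1 X11.07 Y9.75
; layer 7
G0 Z21.63
G0 X10.02 Y9.36
G1 X8.92 Y10.09
G1 X7.89 Y9.27
G1 X8.35 Y8.04
G1 X9.67 Y8.09
G1 X10.02 Y9.36
M2 ; end

The solid is a regular 5-sided pyramid, base circumscribed radius ≈ 8.97 mm, apex at z ≈ 24.7 mm. Slicing at Δz = 3.09 mm — 8 equal slices spanning the solid's height, so layer i sits at z = i·h/8 — gives 7 non-empty perimeters. Each is a 5-segment closed polygon; G0 lifts to the layer z and rapids to the start vertex, then G1 traces the edges. The cross-section shrinks linearly with z (the slice at the apex is degenerate and omitted).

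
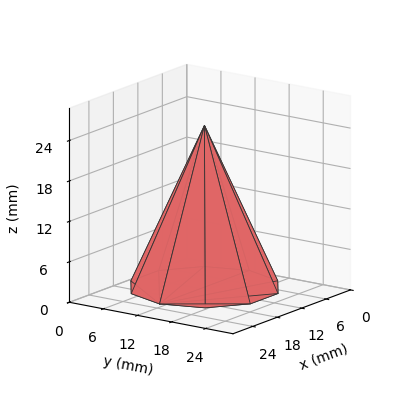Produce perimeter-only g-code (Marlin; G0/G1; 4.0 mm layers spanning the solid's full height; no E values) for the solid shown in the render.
Reading the render: the shape is a regular 10-sided pyramid, base circumscribed radius ≈ 11 mm, apex at z ≈ 24 mm (dimensions read to the nearest mm from the axis ticks). For the g-code, the solid's height is divided into equal slices at the stated Δz and each level perimeter traced with G1 moves after a G0 lift.

; perimeter-only toolpath
G21 ; units = mm
G90 ; absolute positioning
G28 ; home
; layer 1
G0 Z4.0
G0 X20.2 Y11.0
G1 X18.4 Y16.4
G1 X13.8 Y19.8
G1 X8.2 Y19.8
G1 X3.6 Y16.4
G1 X1.8 Y11.0
G1 X3.6 Y5.6
G1 X8.2 Y2.2
G1 X13.8 Y2.2
G1 X18.4 Y5.6
G1 X20.2 Y11.0
; layer 2
G0 Z8.0
G0 X18.3 Y11.0
G1 X16.9 Y15.3
G1 X13.3 Y18.0
G1 X8.7 Y18.0
G1 X5.1 Y15.3
G1 X3.7 Y11.0
G1 X5.1 Y6.7
G1 X8.7 Y4.0
G1 X13.3 Y4.0
G1 X16.9 Y6.7
G1 X18.3 Y11.0
; layer 3
G0 Z12.0
G0 X16.5 Y11.0
G1 X15.4 Y14.2
G1 X12.7 Y16.2
G1 X9.3 Y16.2
G1 X6.5 Y14.2
G1 X5.5 Y11.0
G1 X6.5 Y7.8
G1 X9.3 Y5.8
G1 X12.7 Y5.8
G1 X15.4 Y7.8
G1 X16.5 Y11.0
; layer 4
G0 Z16.0
G0 X14.7 Y11.0
G1 X14.0 Y13.2
G1 X12.1 Y14.5
G1 X9.9 Y14.5
G1 X8.0 Y13.2
G1 X7.3 Y11.0
G1 X8.0 Y8.8
G1 X9.9 Y7.5
G1 X12.1 Y7.5
G1 X14.0 Y8.8
G1 X14.7 Y11.0
; layer 5
G0 Z20.0
G0 X12.8 Y11.0
G1 X12.5 Y12.1
G1 X11.6 Y12.8
G1 X10.4 Y12.8
G1 X9.5 Y12.1
G1 X9.2 Y11.0
G1 X9.5 Y9.9
G1 X10.4 Y9.3
G1 X11.6 Y9.3
G1 X12.5 Y9.9
G1 X12.8 Y11.0
M2 ; end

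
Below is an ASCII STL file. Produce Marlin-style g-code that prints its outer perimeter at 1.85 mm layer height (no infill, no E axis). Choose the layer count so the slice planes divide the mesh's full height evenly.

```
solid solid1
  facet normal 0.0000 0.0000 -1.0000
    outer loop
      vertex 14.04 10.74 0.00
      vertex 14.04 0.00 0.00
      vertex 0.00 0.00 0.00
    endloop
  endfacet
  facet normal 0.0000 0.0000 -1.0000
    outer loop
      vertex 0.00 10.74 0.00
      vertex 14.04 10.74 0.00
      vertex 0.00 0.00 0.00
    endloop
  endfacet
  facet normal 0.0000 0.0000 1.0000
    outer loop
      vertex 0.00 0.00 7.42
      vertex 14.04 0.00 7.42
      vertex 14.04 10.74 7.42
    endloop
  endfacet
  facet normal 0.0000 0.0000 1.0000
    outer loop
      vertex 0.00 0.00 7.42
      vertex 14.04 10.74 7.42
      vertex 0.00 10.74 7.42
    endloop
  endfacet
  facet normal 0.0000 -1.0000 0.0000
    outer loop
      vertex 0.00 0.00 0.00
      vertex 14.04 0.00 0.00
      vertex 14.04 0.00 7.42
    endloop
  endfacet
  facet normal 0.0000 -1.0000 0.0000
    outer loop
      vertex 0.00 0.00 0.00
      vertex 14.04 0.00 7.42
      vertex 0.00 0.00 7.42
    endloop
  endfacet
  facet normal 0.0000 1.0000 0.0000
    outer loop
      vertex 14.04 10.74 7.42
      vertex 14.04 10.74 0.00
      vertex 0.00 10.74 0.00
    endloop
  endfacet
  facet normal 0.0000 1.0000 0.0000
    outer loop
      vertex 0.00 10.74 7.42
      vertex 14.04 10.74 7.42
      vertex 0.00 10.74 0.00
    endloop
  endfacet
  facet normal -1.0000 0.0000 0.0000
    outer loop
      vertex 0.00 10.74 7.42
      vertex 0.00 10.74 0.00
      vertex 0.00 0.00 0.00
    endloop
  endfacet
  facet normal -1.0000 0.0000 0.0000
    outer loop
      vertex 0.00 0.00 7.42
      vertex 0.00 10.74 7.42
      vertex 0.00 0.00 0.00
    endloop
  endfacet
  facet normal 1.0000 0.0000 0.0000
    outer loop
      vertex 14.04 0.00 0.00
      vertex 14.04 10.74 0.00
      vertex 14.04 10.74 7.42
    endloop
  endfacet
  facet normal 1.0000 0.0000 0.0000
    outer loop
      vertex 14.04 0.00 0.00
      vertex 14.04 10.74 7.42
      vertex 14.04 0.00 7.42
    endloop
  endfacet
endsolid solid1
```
; perimeter-only toolpath
G21 ; units = mm
G90 ; absolute positioning
G28 ; home
; layer 1
G0 Z1.85
G0 X0.00 Y0.00
G1 X14.04 Y0.00
G1 X14.04 Y10.74
G1 X0.00 Y10.74
G1 X0.00 Y0.00
; layer 2
G0 Z3.71
G0 X0.00 Y0.00
G1 X14.04 Y0.00
G1 X14.04 Y10.74
G1 X0.00 Y10.74
G1 X0.00 Y0.00
; layer 3
G0 Z5.56
G0 X0.00 Y0.00
G1 X14.04 Y0.00
G1 X14.04 Y10.74
G1 X0.00 Y10.74
G1 X0.00 Y0.00
; layer 4
G0 Z7.42
G0 X0.00 Y0.00
G1 X14.04 Y0.00
G1 X14.04 Y10.74
G1 X0.00 Y10.74
G1 X0.00 Y0.00
M2 ; end

The solid is a rectangular box, roughly 14 × 10.7 mm footprint and 7.42 mm tall. Slicing at Δz = 1.85 mm — 4 equal slices spanning the solid's height, so layer i sits at z = i·h/4 — gives 4 non-empty perimeters. Each is a 4-segment closed polygon; G0 lifts to the layer z and rapids to the start vertex, then G1 traces the edges.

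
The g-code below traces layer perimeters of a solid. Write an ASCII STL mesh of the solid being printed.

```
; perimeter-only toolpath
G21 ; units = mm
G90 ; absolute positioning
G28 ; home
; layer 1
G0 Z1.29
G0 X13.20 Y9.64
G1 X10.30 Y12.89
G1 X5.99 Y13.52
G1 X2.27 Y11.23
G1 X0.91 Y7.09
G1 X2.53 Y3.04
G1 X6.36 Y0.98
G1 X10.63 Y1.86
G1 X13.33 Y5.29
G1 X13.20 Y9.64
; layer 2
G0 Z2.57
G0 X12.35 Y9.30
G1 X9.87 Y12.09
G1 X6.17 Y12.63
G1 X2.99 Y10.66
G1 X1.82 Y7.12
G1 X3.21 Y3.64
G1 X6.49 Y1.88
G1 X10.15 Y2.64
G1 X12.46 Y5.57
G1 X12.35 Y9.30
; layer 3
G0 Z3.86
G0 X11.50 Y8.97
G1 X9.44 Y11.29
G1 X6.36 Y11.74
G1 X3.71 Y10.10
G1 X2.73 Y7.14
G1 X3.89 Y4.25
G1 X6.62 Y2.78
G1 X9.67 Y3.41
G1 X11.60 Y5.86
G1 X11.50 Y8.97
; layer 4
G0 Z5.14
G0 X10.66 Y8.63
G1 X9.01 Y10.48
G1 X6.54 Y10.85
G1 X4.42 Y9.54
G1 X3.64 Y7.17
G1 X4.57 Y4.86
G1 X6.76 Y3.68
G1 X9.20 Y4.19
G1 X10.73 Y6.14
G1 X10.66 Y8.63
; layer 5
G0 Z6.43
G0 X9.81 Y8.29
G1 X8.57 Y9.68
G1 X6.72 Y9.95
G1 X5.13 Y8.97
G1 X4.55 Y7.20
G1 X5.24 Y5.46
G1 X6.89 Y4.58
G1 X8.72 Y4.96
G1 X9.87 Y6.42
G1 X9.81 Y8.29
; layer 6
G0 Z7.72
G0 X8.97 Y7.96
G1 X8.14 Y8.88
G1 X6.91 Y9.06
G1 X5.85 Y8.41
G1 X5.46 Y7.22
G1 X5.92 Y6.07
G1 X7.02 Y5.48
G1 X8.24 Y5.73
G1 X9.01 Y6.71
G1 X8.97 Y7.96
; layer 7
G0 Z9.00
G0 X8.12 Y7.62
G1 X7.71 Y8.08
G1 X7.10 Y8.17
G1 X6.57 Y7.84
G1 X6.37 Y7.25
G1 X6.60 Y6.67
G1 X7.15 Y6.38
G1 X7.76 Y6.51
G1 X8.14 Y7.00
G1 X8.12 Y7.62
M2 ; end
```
solid part
  facet normal 0.0000 0.0000 -1.0000
    outer loop
      vertex 5.80 14.41 0.00
      vertex 10.73 13.69 0.00
      vertex 14.04 9.98 0.00
    endloop
  endfacet
  facet normal 0.0000 0.0000 -1.0000
    outer loop
      vertex 1.56 11.79 0.00
      vertex 5.80 14.41 0.00
      vertex 14.04 9.98 0.00
    endloop
  endfacet
  facet normal 0.0000 0.0000 -1.0000
    outer loop
      vertex 0.00 7.06 0.00
      vertex 1.56 11.79 0.00
      vertex 14.04 9.98 0.00
    endloop
  endfacet
  facet normal 0.0000 0.0000 -1.0000
    outer loop
      vertex 1.85 2.43 0.00
      vertex 0.00 7.06 0.00
      vertex 14.04 9.98 0.00
    endloop
  endfacet
  facet normal 0.0000 0.0000 -1.0000
    outer loop
      vertex 6.23 0.08 0.00
      vertex 1.85 2.43 0.00
      vertex 14.04 9.98 0.00
    endloop
  endfacet
  facet normal 0.0000 0.0000 -1.0000
    outer loop
      vertex 11.11 1.09 0.00
      vertex 6.23 0.08 0.00
      vertex 14.04 9.98 0.00
    endloop
  endfacet
  facet normal 0.0000 0.0000 -1.0000
    outer loop
      vertex 14.19 5.00 0.00
      vertex 11.11 1.09 0.00
      vertex 14.04 9.98 0.00
    endloop
  endfacet
  facet normal 0.6214 0.5544 0.5537
    outer loop
      vertex 14.04 9.98 0.00
      vertex 10.73 13.69 0.00
      vertex 7.28 7.28 10.29
    endloop
  endfacet
  facet normal 0.1203 0.8240 0.5537
    outer loop
      vertex 10.73 13.69 0.00
      vertex 5.80 14.41 0.00
      vertex 7.28 7.28 10.29
    endloop
  endfacet
  facet normal -0.4377 0.7083 0.5538
    outer loop
      vertex 5.80 14.41 0.00
      vertex 1.56 11.79 0.00
      vertex 7.28 7.28 10.29
    endloop
  endfacet
  facet normal -0.7907 0.2608 0.5538
    outer loop
      vertex 1.56 11.79 0.00
      vertex 0.00 7.06 0.00
      vertex 7.28 7.28 10.29
    endloop
  endfacet
  facet normal -0.7733 -0.3090 0.5537
    outer loop
      vertex 0.00 7.06 0.00
      vertex 1.85 2.43 0.00
      vertex 7.28 7.28 10.29
    endloop
  endfacet
  facet normal -0.3937 -0.7338 0.5536
    outer loop
      vertex 1.85 2.43 0.00
      vertex 6.23 0.08 0.00
      vertex 7.28 7.28 10.29
    endloop
  endfacet
  facet normal 0.1688 -0.8156 0.5535
    outer loop
      vertex 6.23 0.08 0.00
      vertex 11.11 1.09 0.00
      vertex 7.28 7.28 10.29
    endloop
  endfacet
  facet normal 0.6542 -0.5154 0.5535
    outer loop
      vertex 11.11 1.09 0.00
      vertex 14.19 5.00 0.00
      vertex 7.28 7.28 10.29
    endloop
  endfacet
  facet normal 0.8325 0.0251 0.5535
    outer loop
      vertex 14.19 5.00 0.00
      vertex 14.04 9.98 0.00
      vertex 7.28 7.28 10.29
    endloop
  endfacet
endsolid part

The G0 Z moves step by Δz≈1.29 mm. The G1 loops shrink linearly with z, so the solid tapers from its base footprint up to z≈10.3. Closing with a flat bottom cap and the tapered top and triangulating gives 16 facets — a regular 9-sided pyramid, base circumscribed radius ≈ 7.28 mm, apex at z ≈ 10.3 mm.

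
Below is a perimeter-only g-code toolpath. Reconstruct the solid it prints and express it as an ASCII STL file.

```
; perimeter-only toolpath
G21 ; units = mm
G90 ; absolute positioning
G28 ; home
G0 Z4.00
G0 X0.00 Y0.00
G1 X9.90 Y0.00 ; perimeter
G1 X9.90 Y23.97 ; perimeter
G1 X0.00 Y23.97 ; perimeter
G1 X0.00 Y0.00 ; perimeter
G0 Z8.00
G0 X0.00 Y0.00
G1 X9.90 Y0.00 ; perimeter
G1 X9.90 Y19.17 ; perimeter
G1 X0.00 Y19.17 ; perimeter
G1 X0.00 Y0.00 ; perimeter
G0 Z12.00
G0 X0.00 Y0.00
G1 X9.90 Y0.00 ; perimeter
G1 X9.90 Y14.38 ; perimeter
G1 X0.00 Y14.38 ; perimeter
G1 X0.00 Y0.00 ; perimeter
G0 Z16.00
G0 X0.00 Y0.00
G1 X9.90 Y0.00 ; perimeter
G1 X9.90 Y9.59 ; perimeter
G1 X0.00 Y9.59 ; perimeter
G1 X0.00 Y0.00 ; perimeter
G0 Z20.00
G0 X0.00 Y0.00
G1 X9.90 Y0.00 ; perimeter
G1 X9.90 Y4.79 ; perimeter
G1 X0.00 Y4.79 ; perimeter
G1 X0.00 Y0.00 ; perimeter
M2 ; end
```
solid part
  facet normal 0.0000 0.0000 -1.0000
    outer loop
      vertex 9.90 28.76 0.00
      vertex 9.90 0.00 0.00
      vertex 0.00 0.00 0.00
    endloop
  endfacet
  facet normal 0.0000 0.0000 -1.0000
    outer loop
      vertex 0.00 28.76 0.00
      vertex 9.90 28.76 0.00
      vertex 0.00 0.00 0.00
    endloop
  endfacet
  facet normal 0.0000 -1.0000 0.0000
    outer loop
      vertex 0.00 0.00 0.00
      vertex 9.90 0.00 0.00
      vertex 9.90 0.00 24.00
    endloop
  endfacet
  facet normal 0.0000 -1.0000 0.0000
    outer loop
      vertex 0.00 0.00 0.00
      vertex 9.90 0.00 24.00
      vertex 0.00 0.00 24.00
    endloop
  endfacet
  facet normal 0.0000 0.6407 0.7678
    outer loop
      vertex 0.00 0.00 24.00
      vertex 9.90 0.00 24.00
      vertex 9.90 28.76 0.00
    endloop
  endfacet
  facet normal 0.0000 0.6407 0.7678
    outer loop
      vertex 0.00 0.00 24.00
      vertex 9.90 28.76 0.00
      vertex 0.00 28.76 0.00
    endloop
  endfacet
  facet normal -1.0000 0.0000 0.0000
    outer loop
      vertex 0.00 0.00 24.00
      vertex 0.00 28.76 0.00
      vertex 0.00 0.00 0.00
    endloop
  endfacet
  facet normal 1.0000 0.0000 0.0000
    outer loop
      vertex 9.90 0.00 0.00
      vertex 9.90 28.76 0.00
      vertex 9.90 0.00 24.00
    endloop
  endfacet
endsolid part

The G0 Z moves step by Δz≈4.00 mm. The G1 loops shrink linearly with z, so the solid tapers from its base footprint up to z≈24. Closing with a flat bottom cap and the tapered top and triangulating gives 8 facets — a wedge (ramp): 9.9 × 28.8 mm base, rising to 24 mm along the y=0 edge and sloping linearly to z=0 at y=28.8.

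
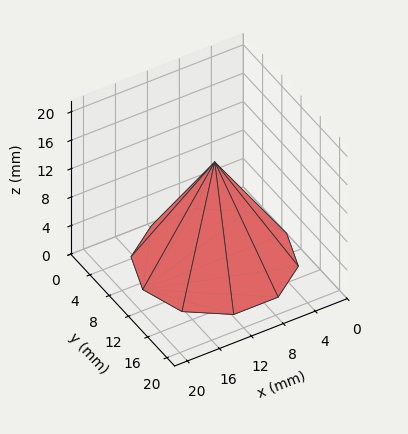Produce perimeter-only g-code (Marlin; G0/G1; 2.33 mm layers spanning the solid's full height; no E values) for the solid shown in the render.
Reading the render: the shape is a regular 10-sided pyramid, base circumscribed radius ≈ 9 mm, apex at z ≈ 14 mm (dimensions read to the nearest mm from the axis ticks). For the g-code, the solid's height is divided into equal slices at the stated Δz and each level perimeter traced with G1 moves after a G0 lift.

; perimeter-only toolpath
G21 ; units = mm
G90 ; absolute positioning
G28 ; home
; layer 1
G0 Z2.33
G0 X16.50 Y9.00
G1 X15.07 Y13.41
G1 X11.32 Y16.13
G1 X6.68 Y16.13
G1 X2.93 Y13.41
G1 X1.50 Y9.00
G1 X2.93 Y4.59
G1 X6.68 Y1.87
G1 X11.32 Y1.87
G1 X15.07 Y4.59
G1 X16.50 Y9.00
; layer 2
G0 Z4.67
G0 X15.00 Y9.00
G1 X13.85 Y12.53
G1 X10.85 Y14.71
G1 X7.15 Y14.71
G1 X4.15 Y12.53
G1 X3.00 Y9.00
G1 X4.15 Y5.47
G1 X7.15 Y3.29
G1 X10.85 Y3.29
G1 X13.85 Y5.47
G1 X15.00 Y9.00
; layer 3
G0 Z7.00
G0 X13.50 Y9.00
G1 X12.64 Y11.64
G1 X10.39 Y13.28
G1 X7.61 Y13.28
G1 X5.36 Y11.64
G1 X4.50 Y9.00
G1 X5.36 Y6.36
G1 X7.61 Y4.72
G1 X10.39 Y4.72
G1 X12.64 Y6.36
G1 X13.50 Y9.00
; layer 4
G0 Z9.33
G0 X12.00 Y9.00
G1 X11.43 Y10.76
G1 X9.93 Y11.85
G1 X8.07 Y11.85
G1 X6.57 Y10.76
G1 X6.00 Y9.00
G1 X6.57 Y7.24
G1 X8.07 Y6.15
G1 X9.93 Y6.15
G1 X11.43 Y7.24
G1 X12.00 Y9.00
; layer 5
G0 Z11.67
G0 X10.50 Y9.00
G1 X10.21 Y9.88
G1 X9.46 Y10.43
G1 X8.54 Y10.43
G1 X7.79 Y9.88
G1 X7.50 Y9.00
G1 X7.79 Y8.12
G1 X8.54 Y7.57
G1 X9.46 Y7.57
G1 X10.21 Y8.12
G1 X10.50 Y9.00
M2 ; end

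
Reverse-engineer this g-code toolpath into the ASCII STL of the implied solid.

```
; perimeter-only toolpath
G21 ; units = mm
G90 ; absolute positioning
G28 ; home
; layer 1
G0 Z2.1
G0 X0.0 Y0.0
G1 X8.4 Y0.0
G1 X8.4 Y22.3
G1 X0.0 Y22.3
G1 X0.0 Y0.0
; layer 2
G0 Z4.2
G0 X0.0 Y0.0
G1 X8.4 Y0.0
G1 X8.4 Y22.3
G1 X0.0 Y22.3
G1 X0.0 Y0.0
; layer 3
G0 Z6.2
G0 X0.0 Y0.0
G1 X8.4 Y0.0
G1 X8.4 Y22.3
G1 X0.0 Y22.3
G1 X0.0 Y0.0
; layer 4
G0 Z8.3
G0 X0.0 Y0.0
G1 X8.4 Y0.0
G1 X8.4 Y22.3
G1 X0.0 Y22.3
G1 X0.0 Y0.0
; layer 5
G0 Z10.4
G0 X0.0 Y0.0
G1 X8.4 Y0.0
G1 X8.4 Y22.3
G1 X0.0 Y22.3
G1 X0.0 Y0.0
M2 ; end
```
solid part
  facet normal 0.0000 0.0000 -1.0000
    outer loop
      vertex 8.4 22.3 0.0
      vertex 8.4 0.0 0.0
      vertex 0.0 0.0 0.0
    endloop
  endfacet
  facet normal 0.0000 0.0000 -1.0000
    outer loop
      vertex 0.0 22.3 0.0
      vertex 8.4 22.3 0.0
      vertex 0.0 0.0 0.0
    endloop
  endfacet
  facet normal 0.0000 0.0000 1.0000
    outer loop
      vertex 0.0 0.0 10.4
      vertex 8.4 0.0 10.4
      vertex 8.4 22.3 10.4
    endloop
  endfacet
  facet normal 0.0000 0.0000 1.0000
    outer loop
      vertex 0.0 0.0 10.4
      vertex 8.4 22.3 10.4
      vertex 0.0 22.3 10.4
    endloop
  endfacet
  facet normal 0.0000 -1.0000 0.0000
    outer loop
      vertex 0.0 0.0 0.0
      vertex 8.4 0.0 0.0
      vertex 8.4 0.0 10.4
    endloop
  endfacet
  facet normal 0.0000 -1.0000 0.0000
    outer loop
      vertex 0.0 0.0 0.0
      vertex 8.4 0.0 10.4
      vertex 0.0 0.0 10.4
    endloop
  endfacet
  facet normal 0.0000 1.0000 0.0000
    outer loop
      vertex 8.4 22.3 10.4
      vertex 8.4 22.3 0.0
      vertex 0.0 22.3 0.0
    endloop
  endfacet
  facet normal 0.0000 1.0000 0.0000
    outer loop
      vertex 0.0 22.3 10.4
      vertex 8.4 22.3 10.4
      vertex 0.0 22.3 0.0
    endloop
  endfacet
  facet normal -1.0000 0.0000 0.0000
    outer loop
      vertex 0.0 22.3 10.4
      vertex 0.0 22.3 0.0
      vertex 0.0 0.0 0.0
    endloop
  endfacet
  facet normal -1.0000 0.0000 0.0000
    outer loop
      vertex 0.0 0.0 10.4
      vertex 0.0 22.3 10.4
      vertex 0.0 0.0 0.0
    endloop
  endfacet
  facet normal 1.0000 0.0000 0.0000
    outer loop
      vertex 8.4 0.0 0.0
      vertex 8.4 22.3 0.0
      vertex 8.4 22.3 10.4
    endloop
  endfacet
  facet normal 1.0000 0.0000 0.0000
    outer loop
      vertex 8.4 0.0 0.0
      vertex 8.4 22.3 10.4
      vertex 8.4 0.0 10.4
    endloop
  endfacet
endsolid part

The G0 Z moves step by Δz≈2.1 mm. Every layer's G1 loop is the same polygon, so the solid is a straight extrusion of it from z=0 to z≈10.4. Closing with flat bottom and top caps and triangulating gives 12 facets — a rectangular box, roughly 8.4 × 22.3 mm footprint and 10.4 mm tall.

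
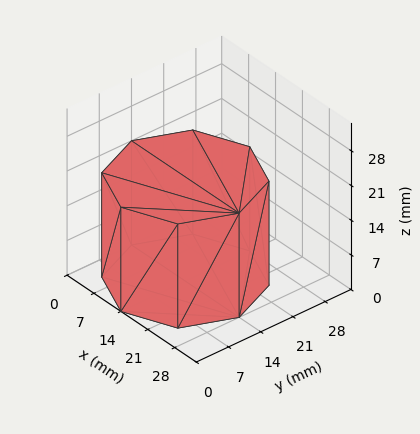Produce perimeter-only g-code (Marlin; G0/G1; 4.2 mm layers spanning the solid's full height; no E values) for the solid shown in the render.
Reading the render: the shape is a regular 8-sided prism (a cylinder approximated with 8 flat sides), circumscribed radius ≈ 14 mm, height ≈ 21 mm (dimensions read to the nearest mm from the axis ticks). For the g-code, the solid's height is divided into equal slices at the stated Δz and each level perimeter traced with G1 moves after a G0 lift.

; perimeter-only toolpath
G21 ; units = mm
G90 ; absolute positioning
G28 ; home
; layer 1
G0 Z4.2
G0 X28.0 Y14.0
G1 X23.9 Y23.9
G1 X14.0 Y28.0
G1 X4.1 Y23.9
G1 X0.0 Y14.0
G1 X4.1 Y4.1
G1 X14.0 Y0.0
G1 X23.9 Y4.1
G1 X28.0 Y14.0
; layer 2
G0 Z8.4
G0 X28.0 Y14.0
G1 X23.9 Y23.9
G1 X14.0 Y28.0
G1 X4.1 Y23.9
G1 X0.0 Y14.0
G1 X4.1 Y4.1
G1 X14.0 Y0.0
G1 X23.9 Y4.1
G1 X28.0 Y14.0
; layer 3
G0 Z12.6
G0 X28.0 Y14.0
G1 X23.9 Y23.9
G1 X14.0 Y28.0
G1 X4.1 Y23.9
G1 X0.0 Y14.0
G1 X4.1 Y4.1
G1 X14.0 Y0.0
G1 X23.9 Y4.1
G1 X28.0 Y14.0
; layer 4
G0 Z16.8
G0 X28.0 Y14.0
G1 X23.9 Y23.9
G1 X14.0 Y28.0
G1 X4.1 Y23.9
G1 X0.0 Y14.0
G1 X4.1 Y4.1
G1 X14.0 Y0.0
G1 X23.9 Y4.1
G1 X28.0 Y14.0
; layer 5
G0 Z21.0
G0 X28.0 Y14.0
G1 X23.9 Y23.9
G1 X14.0 Y28.0
G1 X4.1 Y23.9
G1 X0.0 Y14.0
G1 X4.1 Y4.1
G1 X14.0 Y0.0
G1 X23.9 Y4.1
G1 X28.0 Y14.0
M2 ; end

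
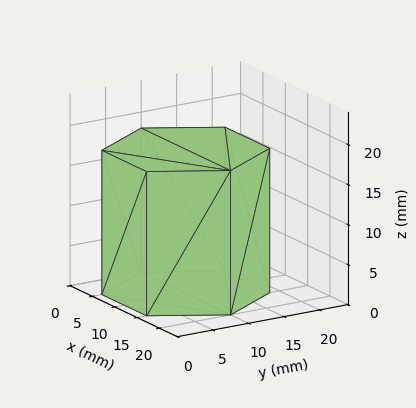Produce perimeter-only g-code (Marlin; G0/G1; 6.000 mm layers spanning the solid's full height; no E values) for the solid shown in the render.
Reading the render: the shape is a regular 6-sided prism (a cylinder approximated with 6 flat sides), circumscribed radius ≈ 10 mm, height ≈ 18 mm (dimensions read to the nearest mm from the axis ticks). For the g-code, the solid's height is divided into equal slices at the stated Δz and each level perimeter traced with G1 moves after a G0 lift.

; perimeter-only toolpath
G21 ; units = mm
G90 ; absolute positioning
G28 ; home
; layer 1
G0 Z6.000
G0 X20.000 Y10.000
G1 X15.000 Y18.660
G1 X5.000 Y18.660
G1 X0.000 Y10.000
G1 X5.000 Y1.340
G1 X15.000 Y1.340
G1 X20.000 Y10.000
; layer 2
G0 Z12.000
G0 X20.000 Y10.000
G1 X15.000 Y18.660
G1 X5.000 Y18.660
G1 X0.000 Y10.000
G1 X5.000 Y1.340
G1 X15.000 Y1.340
G1 X20.000 Y10.000
; layer 3
G0 Z18.000
G0 X20.000 Y10.000
G1 X15.000 Y18.660
G1 X5.000 Y18.660
G1 X0.000 Y10.000
G1 X5.000 Y1.340
G1 X15.000 Y1.340
G1 X20.000 Y10.000
M2 ; end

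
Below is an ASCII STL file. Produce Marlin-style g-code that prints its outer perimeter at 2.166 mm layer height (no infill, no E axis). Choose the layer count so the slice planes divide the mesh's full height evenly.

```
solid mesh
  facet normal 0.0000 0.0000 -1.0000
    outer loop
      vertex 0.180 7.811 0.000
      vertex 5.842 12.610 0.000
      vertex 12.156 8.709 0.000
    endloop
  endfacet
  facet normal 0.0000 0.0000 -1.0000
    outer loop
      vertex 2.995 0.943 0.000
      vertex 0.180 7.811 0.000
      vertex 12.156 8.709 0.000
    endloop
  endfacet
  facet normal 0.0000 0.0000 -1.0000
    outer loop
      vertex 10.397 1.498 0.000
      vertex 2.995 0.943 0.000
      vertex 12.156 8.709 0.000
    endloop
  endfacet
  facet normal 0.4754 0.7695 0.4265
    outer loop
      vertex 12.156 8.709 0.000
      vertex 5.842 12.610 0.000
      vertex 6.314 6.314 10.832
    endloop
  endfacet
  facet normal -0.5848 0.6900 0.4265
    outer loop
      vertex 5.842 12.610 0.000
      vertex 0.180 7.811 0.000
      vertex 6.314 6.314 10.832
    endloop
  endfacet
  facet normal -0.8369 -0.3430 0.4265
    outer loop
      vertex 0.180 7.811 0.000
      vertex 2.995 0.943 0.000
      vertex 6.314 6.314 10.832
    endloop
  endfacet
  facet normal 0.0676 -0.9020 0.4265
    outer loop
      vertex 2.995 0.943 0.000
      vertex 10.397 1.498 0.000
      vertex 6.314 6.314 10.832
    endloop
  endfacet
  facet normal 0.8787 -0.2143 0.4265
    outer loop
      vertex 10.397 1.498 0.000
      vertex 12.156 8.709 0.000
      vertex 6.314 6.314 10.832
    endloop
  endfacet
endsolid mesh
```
; perimeter-only toolpath
G21 ; units = mm
G90 ; absolute positioning
G28 ; home
; layer 1
G0 Z2.166
G0 X10.988 Y8.230
G1 X5.936 Y11.351
G1 X1.407 Y7.512
G1 X3.659 Y2.017
G1 X9.580 Y2.461
G1 X10.988 Y8.230
; layer 2
G0 Z4.333
G0 X9.819 Y7.751
G1 X6.031 Y10.092
G1 X2.634 Y7.212
G1 X4.323 Y3.091
G1 X8.764 Y3.424
G1 X9.819 Y7.751
; layer 3
G0 Z6.499
G0 X8.651 Y7.272
G1 X6.125 Y8.832
G1 X3.860 Y6.913
G1 X4.986 Y4.166
G1 X7.947 Y4.388
G1 X8.651 Y7.272
; layer 4
G0 Z8.666
G0 X7.482 Y6.793
G1 X6.220 Y7.573
G1 X5.087 Y6.613
G1 X5.650 Y5.240
G1 X7.131 Y5.351
G1 X7.482 Y6.793
M2 ; end

The solid is a regular 5-sided pyramid, base circumscribed radius ≈ 6.31 mm, apex at z ≈ 10.8 mm. Slicing at Δz = 2.166 mm — 5 equal slices spanning the solid's height, so layer i sits at z = i·h/5 — gives 4 non-empty perimeters. Each is a 5-segment closed polygon; G0 lifts to the layer z and rapids to the start vertex, then G1 traces the edges. The cross-section shrinks linearly with z (the slice at the apex is degenerate and omitted).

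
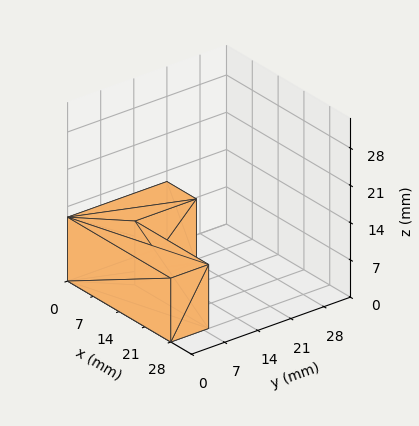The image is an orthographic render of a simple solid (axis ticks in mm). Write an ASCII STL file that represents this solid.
Reading the render: the shape is an L-shaped prism: outer 28 × 21 mm, arm thicknesses ≈ 8 mm (horizontal) and 8 mm (vertical), extruded 12 mm in z (dimensions read to the nearest mm from the axis ticks). For the STL, each face is triangulated and given an outward normal.

solid part
  facet normal 0.0000 0.0000 -1.0000
    outer loop
      vertex 28.0 8.0 0.0
      vertex 28.0 0.0 0.0
      vertex 0.0 0.0 0.0
    endloop
  endfacet
  facet normal 0.0000 0.0000 -1.0000
    outer loop
      vertex 8.0 8.0 0.0
      vertex 28.0 8.0 0.0
      vertex 0.0 0.0 0.0
    endloop
  endfacet
  facet normal 0.0000 0.0000 -1.0000
    outer loop
      vertex 8.0 21.0 0.0
      vertex 8.0 8.0 0.0
      vertex 0.0 0.0 0.0
    endloop
  endfacet
  facet normal 0.0000 0.0000 -1.0000
    outer loop
      vertex 0.0 21.0 0.0
      vertex 8.0 21.0 0.0
      vertex 0.0 0.0 0.0
    endloop
  endfacet
  facet normal 0.0000 0.0000 1.0000
    outer loop
      vertex 0.0 0.0 12.0
      vertex 28.0 0.0 12.0
      vertex 28.0 8.0 12.0
    endloop
  endfacet
  facet normal 0.0000 0.0000 1.0000
    outer loop
      vertex 0.0 0.0 12.0
      vertex 28.0 8.0 12.0
      vertex 8.0 8.0 12.0
    endloop
  endfacet
  facet normal 0.0000 0.0000 1.0000
    outer loop
      vertex 0.0 0.0 12.0
      vertex 8.0 8.0 12.0
      vertex 8.0 21.0 12.0
    endloop
  endfacet
  facet normal 0.0000 0.0000 1.0000
    outer loop
      vertex 0.0 0.0 12.0
      vertex 8.0 21.0 12.0
      vertex 0.0 21.0 12.0
    endloop
  endfacet
  facet normal 0.0000 -1.0000 0.0000
    outer loop
      vertex 0.0 0.0 0.0
      vertex 28.0 0.0 0.0
      vertex 28.0 0.0 12.0
    endloop
  endfacet
  facet normal 0.0000 -1.0000 0.0000
    outer loop
      vertex 0.0 0.0 0.0
      vertex 28.0 0.0 12.0
      vertex 0.0 0.0 12.0
    endloop
  endfacet
  facet normal 1.0000 0.0000 0.0000
    outer loop
      vertex 28.0 0.0 0.0
      vertex 28.0 8.0 0.0
      vertex 28.0 8.0 12.0
    endloop
  endfacet
  facet normal 1.0000 0.0000 0.0000
    outer loop
      vertex 28.0 0.0 0.0
      vertex 28.0 8.0 12.0
      vertex 28.0 0.0 12.0
    endloop
  endfacet
  facet normal 0.0000 1.0000 0.0000
    outer loop
      vertex 28.0 8.0 0.0
      vertex 8.0 8.0 0.0
      vertex 8.0 8.0 12.0
    endloop
  endfacet
  facet normal 0.0000 1.0000 0.0000
    outer loop
      vertex 28.0 8.0 0.0
      vertex 8.0 8.0 12.0
      vertex 28.0 8.0 12.0
    endloop
  endfacet
  facet normal 1.0000 0.0000 0.0000
    outer loop
      vertex 8.0 8.0 0.0
      vertex 8.0 21.0 0.0
      vertex 8.0 21.0 12.0
    endloop
  endfacet
  facet normal 1.0000 0.0000 0.0000
    outer loop
      vertex 8.0 8.0 0.0
      vertex 8.0 21.0 12.0
      vertex 8.0 8.0 12.0
    endloop
  endfacet
  facet normal 0.0000 1.0000 0.0000
    outer loop
      vertex 8.0 21.0 0.0
      vertex 0.0 21.0 0.0
      vertex 0.0 21.0 12.0
    endloop
  endfacet
  facet normal 0.0000 1.0000 0.0000
    outer loop
      vertex 8.0 21.0 0.0
      vertex 0.0 21.0 12.0
      vertex 8.0 21.0 12.0
    endloop
  endfacet
  facet normal -1.0000 0.0000 0.0000
    outer loop
      vertex 0.0 21.0 0.0
      vertex 0.0 0.0 0.0
      vertex 0.0 0.0 12.0
    endloop
  endfacet
  facet normal -1.0000 0.0000 0.0000
    outer loop
      vertex 0.0 21.0 0.0
      vertex 0.0 0.0 12.0
      vertex 0.0 21.0 12.0
    endloop
  endfacet
endsolid part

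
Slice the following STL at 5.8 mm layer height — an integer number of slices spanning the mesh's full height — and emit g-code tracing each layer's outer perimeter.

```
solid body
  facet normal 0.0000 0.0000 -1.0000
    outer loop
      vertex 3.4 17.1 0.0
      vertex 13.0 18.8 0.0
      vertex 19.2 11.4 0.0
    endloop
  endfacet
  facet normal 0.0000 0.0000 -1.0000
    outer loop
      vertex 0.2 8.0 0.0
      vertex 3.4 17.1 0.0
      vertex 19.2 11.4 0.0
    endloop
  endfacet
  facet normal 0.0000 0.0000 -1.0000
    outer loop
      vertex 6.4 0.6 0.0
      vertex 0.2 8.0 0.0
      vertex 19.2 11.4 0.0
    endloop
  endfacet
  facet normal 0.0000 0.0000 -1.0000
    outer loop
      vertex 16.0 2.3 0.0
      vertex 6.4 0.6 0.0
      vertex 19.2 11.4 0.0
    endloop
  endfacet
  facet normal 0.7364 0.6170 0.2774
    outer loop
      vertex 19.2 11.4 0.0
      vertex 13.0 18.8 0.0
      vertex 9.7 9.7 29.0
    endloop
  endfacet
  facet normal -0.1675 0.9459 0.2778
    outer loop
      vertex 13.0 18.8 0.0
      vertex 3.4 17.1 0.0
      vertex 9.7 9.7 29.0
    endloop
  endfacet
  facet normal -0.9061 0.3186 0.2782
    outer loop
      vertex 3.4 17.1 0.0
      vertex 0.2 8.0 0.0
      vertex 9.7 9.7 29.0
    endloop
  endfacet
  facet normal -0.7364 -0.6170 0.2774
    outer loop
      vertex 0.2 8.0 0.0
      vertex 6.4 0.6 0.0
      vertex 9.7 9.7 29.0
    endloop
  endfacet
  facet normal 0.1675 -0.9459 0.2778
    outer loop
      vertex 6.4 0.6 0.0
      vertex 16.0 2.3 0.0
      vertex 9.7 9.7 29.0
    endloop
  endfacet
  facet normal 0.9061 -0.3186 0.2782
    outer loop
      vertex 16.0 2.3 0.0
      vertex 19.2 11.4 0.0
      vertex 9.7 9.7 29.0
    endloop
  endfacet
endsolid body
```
; perimeter-only toolpath
G21 ; units = mm
G90 ; absolute positioning
G28 ; home
; layer 1
G0 Z5.8
G0 X17.3 Y11.1
G1 X12.3 Y17.0
G1 X4.7 Y15.6
G1 X2.1 Y8.3
G1 X7.1 Y2.4
G1 X14.7 Y3.8
G1 X17.3 Y11.1
; layer 2
G0 Z11.6
G0 X15.4 Y10.7
G1 X11.7 Y15.2
G1 X5.9 Y14.1
G1 X4.0 Y8.7
G1 X7.7 Y4.2
G1 X13.5 Y5.3
G1 X15.4 Y10.7
; layer 3
G0 Z17.4
G0 X13.5 Y10.4
G1 X11.0 Y13.3
G1 X7.2 Y12.7
G1 X5.9 Y9.0
G1 X8.4 Y6.1
G1 X12.2 Y6.7
G1 X13.5 Y10.4
; layer 4
G0 Z23.2
G0 X11.6 Y10.0
G1 X10.4 Y11.5
G1 X8.4 Y11.2
G1 X7.8 Y9.4
G1 X9.0 Y7.9
G1 X11.0 Y8.2
G1 X11.6 Y10.0
M2 ; end

The solid is a regular 6-sided pyramid, base circumscribed radius ≈ 9.7 mm, apex at z ≈ 29 mm. Slicing at Δz = 5.8 mm — 5 equal slices spanning the solid's height, so layer i sits at z = i·h/5 — gives 4 non-empty perimeters. Each is a 6-segment closed polygon; G0 lifts to the layer z and rapids to the start vertex, then G1 traces the edges. The cross-section shrinks linearly with z (the slice at the apex is degenerate and omitted).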